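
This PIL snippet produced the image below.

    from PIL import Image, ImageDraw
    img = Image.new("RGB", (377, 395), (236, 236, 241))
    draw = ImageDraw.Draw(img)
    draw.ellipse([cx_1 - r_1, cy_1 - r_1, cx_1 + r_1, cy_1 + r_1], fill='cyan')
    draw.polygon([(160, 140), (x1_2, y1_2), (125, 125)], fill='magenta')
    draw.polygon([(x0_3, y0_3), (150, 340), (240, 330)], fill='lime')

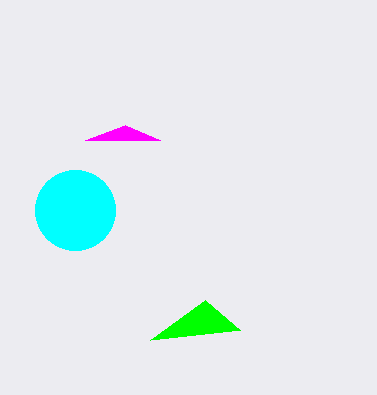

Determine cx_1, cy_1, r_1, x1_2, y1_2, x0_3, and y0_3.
cx_1 = 75
cy_1 = 210
r_1 = 40
x1_2 = 85
y1_2 = 140
x0_3 = 205
y0_3 = 300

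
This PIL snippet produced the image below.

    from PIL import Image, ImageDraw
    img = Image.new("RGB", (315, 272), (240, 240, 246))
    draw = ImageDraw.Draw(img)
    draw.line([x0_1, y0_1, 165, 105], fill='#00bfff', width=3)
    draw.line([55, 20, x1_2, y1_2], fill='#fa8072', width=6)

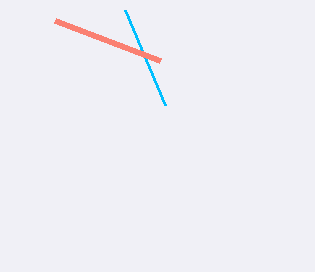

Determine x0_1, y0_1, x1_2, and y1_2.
x0_1 = 125
y0_1 = 10
x1_2 = 160
y1_2 = 60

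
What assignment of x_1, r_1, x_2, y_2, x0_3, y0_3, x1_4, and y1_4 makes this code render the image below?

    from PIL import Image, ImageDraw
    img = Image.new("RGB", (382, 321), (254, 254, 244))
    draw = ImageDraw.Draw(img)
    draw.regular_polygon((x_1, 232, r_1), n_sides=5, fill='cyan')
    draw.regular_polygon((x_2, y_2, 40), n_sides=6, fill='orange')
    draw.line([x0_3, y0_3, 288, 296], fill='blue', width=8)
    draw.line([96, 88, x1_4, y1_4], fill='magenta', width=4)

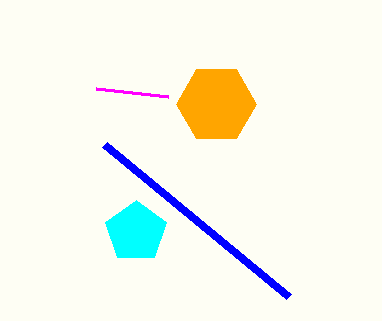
x_1 = 136, r_1 = 32, x_2 = 216, y_2 = 104, x0_3 = 104, y0_3 = 144, x1_4 = 168, y1_4 = 96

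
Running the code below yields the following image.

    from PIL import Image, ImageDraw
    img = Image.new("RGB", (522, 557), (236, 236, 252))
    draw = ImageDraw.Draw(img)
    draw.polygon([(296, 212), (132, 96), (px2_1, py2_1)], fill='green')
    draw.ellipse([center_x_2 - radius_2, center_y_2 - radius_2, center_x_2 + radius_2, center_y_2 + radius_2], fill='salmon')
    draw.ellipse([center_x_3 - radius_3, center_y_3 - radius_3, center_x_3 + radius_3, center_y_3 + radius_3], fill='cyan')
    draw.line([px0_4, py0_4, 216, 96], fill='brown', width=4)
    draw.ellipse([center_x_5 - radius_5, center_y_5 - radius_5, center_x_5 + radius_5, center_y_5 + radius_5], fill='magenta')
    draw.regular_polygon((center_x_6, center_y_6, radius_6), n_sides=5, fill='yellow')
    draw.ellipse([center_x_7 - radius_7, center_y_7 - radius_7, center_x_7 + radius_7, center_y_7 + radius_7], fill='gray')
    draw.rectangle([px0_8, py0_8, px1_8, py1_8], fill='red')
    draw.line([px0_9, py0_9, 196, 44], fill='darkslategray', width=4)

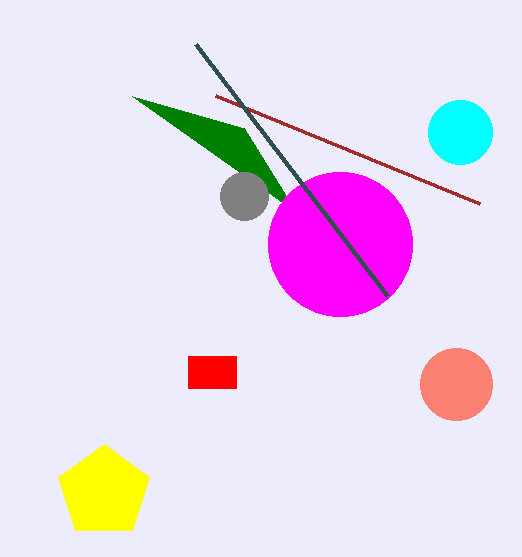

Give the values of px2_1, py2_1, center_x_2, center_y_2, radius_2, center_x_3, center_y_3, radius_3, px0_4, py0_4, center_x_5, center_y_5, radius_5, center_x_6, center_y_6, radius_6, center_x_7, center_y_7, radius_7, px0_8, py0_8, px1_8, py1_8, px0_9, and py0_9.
px2_1 = 244, py2_1 = 128, center_x_2 = 456, center_y_2 = 384, radius_2 = 36, center_x_3 = 460, center_y_3 = 132, radius_3 = 32, px0_4 = 480, py0_4 = 204, center_x_5 = 340, center_y_5 = 244, radius_5 = 72, center_x_6 = 104, center_y_6 = 492, radius_6 = 48, center_x_7 = 244, center_y_7 = 196, radius_7 = 24, px0_8 = 188, py0_8 = 356, px1_8 = 236, py1_8 = 388, px0_9 = 388, py0_9 = 296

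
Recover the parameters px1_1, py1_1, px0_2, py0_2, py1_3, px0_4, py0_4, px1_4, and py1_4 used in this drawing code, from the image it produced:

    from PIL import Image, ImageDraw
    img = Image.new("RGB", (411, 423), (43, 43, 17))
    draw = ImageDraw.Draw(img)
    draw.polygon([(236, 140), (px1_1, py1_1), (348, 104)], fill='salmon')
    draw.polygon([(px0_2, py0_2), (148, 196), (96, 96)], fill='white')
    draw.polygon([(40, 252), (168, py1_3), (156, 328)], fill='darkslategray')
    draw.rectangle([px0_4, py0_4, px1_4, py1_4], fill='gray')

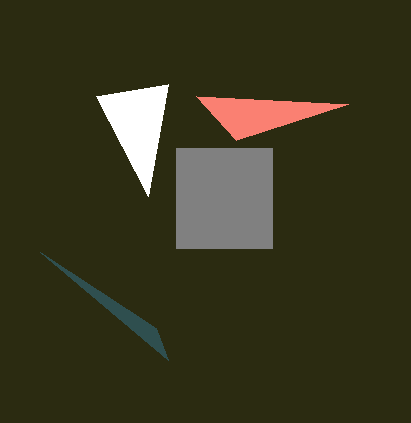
px1_1 = 196
py1_1 = 96
px0_2 = 168
py0_2 = 84
py1_3 = 360
px0_4 = 176
py0_4 = 148
px1_4 = 272
py1_4 = 248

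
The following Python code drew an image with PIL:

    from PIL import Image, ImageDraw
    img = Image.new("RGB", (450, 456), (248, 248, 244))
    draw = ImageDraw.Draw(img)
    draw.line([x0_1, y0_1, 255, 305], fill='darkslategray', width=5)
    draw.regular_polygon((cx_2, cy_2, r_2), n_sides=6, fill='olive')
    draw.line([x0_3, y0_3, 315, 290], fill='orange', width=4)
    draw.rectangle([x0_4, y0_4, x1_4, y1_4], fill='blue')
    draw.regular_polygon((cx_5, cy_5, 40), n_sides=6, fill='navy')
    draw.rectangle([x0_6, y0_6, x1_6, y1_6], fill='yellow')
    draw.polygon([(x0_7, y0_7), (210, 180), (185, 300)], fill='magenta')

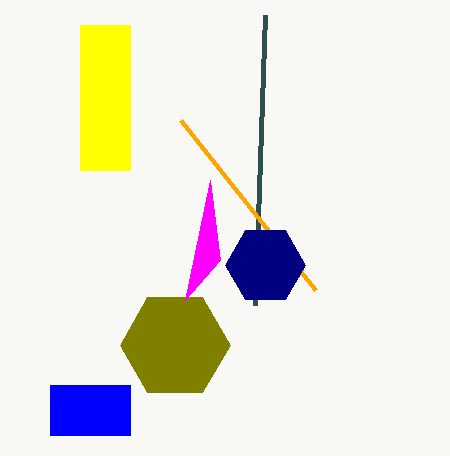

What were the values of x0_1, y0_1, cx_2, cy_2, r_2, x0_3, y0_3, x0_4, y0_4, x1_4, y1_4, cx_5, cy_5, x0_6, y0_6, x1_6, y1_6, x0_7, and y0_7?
x0_1 = 265
y0_1 = 15
cx_2 = 175
cy_2 = 345
r_2 = 55
x0_3 = 180
y0_3 = 120
x0_4 = 50
y0_4 = 385
x1_4 = 130
y1_4 = 435
cx_5 = 265
cy_5 = 265
x0_6 = 80
y0_6 = 25
x1_6 = 130
y1_6 = 170
x0_7 = 220
y0_7 = 260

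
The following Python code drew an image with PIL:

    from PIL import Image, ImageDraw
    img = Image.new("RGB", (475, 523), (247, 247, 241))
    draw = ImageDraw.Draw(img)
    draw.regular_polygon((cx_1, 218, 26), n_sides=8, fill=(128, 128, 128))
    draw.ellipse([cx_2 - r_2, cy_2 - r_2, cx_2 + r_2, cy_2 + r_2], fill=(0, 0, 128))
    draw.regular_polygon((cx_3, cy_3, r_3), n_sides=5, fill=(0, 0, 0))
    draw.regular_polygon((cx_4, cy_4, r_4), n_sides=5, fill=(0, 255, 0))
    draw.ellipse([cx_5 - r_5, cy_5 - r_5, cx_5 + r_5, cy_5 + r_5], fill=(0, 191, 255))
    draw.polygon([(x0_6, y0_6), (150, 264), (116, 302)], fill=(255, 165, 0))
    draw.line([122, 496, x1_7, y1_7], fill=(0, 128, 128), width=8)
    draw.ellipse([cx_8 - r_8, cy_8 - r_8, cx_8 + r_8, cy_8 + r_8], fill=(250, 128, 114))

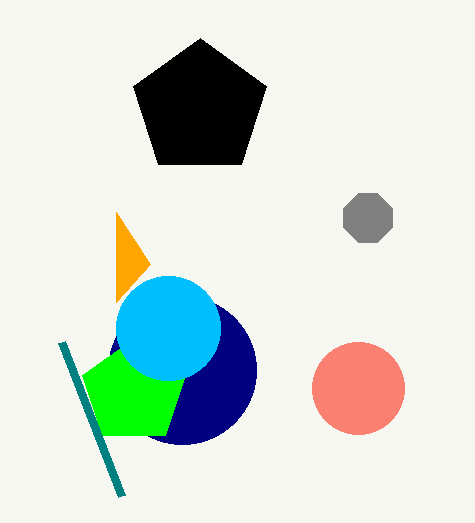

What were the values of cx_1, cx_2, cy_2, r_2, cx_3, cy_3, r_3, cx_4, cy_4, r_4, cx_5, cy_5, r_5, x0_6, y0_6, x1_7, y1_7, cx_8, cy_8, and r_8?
cx_1 = 368
cx_2 = 182
cy_2 = 370
r_2 = 74
cx_3 = 200
cy_3 = 108
r_3 = 70
cx_4 = 134
cy_4 = 392
r_4 = 54
cx_5 = 168
cy_5 = 328
r_5 = 52
x0_6 = 116
y0_6 = 212
x1_7 = 62
y1_7 = 342
cx_8 = 358
cy_8 = 388
r_8 = 46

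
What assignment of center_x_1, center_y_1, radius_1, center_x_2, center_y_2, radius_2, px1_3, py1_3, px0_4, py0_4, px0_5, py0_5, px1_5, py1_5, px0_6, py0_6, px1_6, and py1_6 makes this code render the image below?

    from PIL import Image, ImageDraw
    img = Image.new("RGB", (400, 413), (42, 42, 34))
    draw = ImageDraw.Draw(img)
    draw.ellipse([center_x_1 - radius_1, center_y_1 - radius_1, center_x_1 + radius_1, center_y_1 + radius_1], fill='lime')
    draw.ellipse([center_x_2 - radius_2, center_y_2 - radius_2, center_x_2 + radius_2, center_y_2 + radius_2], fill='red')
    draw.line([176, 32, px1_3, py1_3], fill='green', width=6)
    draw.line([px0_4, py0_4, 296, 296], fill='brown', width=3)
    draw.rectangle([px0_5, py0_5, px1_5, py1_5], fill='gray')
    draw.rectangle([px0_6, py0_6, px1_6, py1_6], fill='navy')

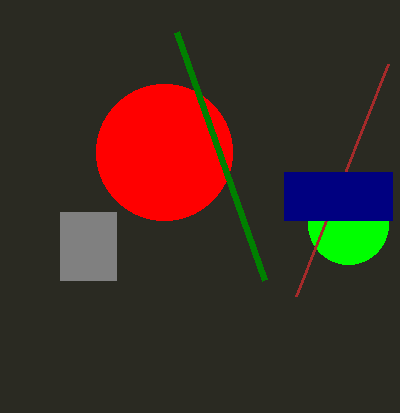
center_x_1 = 348
center_y_1 = 224
radius_1 = 40
center_x_2 = 164
center_y_2 = 152
radius_2 = 68
px1_3 = 264
py1_3 = 280
px0_4 = 388
py0_4 = 64
px0_5 = 60
py0_5 = 212
px1_5 = 116
py1_5 = 280
px0_6 = 284
py0_6 = 172
px1_6 = 392
py1_6 = 220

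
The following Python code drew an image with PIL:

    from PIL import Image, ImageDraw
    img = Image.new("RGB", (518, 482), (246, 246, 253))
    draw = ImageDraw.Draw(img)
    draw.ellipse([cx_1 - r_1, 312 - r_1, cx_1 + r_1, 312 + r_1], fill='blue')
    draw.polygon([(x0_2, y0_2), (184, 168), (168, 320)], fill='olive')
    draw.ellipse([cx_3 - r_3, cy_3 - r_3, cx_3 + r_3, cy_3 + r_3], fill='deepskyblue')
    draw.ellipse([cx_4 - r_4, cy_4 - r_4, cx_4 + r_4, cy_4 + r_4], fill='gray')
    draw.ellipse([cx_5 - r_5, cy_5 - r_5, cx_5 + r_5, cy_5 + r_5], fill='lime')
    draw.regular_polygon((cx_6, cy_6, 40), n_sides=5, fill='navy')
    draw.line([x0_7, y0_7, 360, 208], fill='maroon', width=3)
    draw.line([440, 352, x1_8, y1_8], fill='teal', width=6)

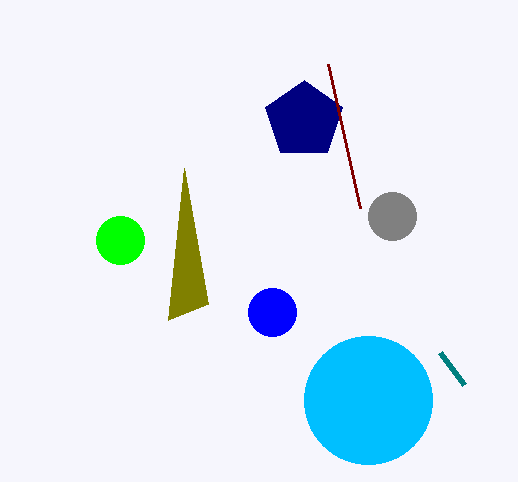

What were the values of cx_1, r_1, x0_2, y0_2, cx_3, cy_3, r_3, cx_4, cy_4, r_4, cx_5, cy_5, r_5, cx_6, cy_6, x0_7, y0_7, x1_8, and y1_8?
cx_1 = 272, r_1 = 24, x0_2 = 208, y0_2 = 304, cx_3 = 368, cy_3 = 400, r_3 = 64, cx_4 = 392, cy_4 = 216, r_4 = 24, cx_5 = 120, cy_5 = 240, r_5 = 24, cx_6 = 304, cy_6 = 120, x0_7 = 328, y0_7 = 64, x1_8 = 464, y1_8 = 384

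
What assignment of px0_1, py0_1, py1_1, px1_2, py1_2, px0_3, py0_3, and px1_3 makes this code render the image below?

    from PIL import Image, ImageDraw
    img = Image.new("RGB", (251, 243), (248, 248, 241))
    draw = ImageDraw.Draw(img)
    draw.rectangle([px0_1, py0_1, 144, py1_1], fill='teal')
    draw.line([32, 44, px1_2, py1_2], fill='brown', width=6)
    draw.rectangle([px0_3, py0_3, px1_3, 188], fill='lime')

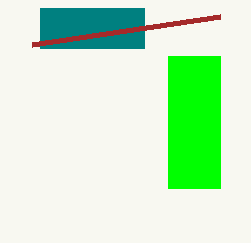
px0_1 = 40; py0_1 = 8; py1_1 = 48; px1_2 = 220; py1_2 = 16; px0_3 = 168; py0_3 = 56; px1_3 = 220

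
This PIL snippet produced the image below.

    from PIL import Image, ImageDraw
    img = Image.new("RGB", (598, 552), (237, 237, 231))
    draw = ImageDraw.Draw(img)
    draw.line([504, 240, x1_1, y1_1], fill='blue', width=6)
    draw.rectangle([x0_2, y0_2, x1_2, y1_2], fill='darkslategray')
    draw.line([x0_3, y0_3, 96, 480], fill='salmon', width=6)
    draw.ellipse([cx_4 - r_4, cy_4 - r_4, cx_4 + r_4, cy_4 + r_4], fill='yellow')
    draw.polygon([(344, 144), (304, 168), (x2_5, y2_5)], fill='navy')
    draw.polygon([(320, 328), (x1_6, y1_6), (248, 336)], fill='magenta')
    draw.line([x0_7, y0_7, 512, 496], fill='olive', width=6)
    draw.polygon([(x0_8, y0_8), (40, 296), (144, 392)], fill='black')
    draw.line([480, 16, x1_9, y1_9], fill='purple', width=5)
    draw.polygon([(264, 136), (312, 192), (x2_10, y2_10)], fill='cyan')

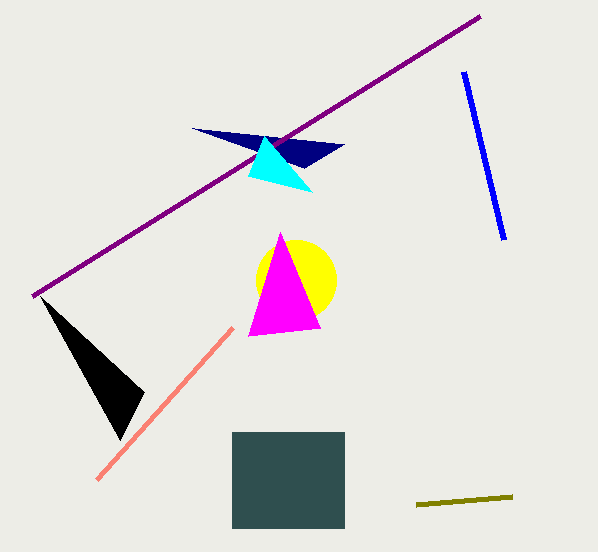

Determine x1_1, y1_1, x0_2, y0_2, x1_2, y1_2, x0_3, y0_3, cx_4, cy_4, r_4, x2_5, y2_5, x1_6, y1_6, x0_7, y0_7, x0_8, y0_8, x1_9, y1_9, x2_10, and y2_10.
x1_1 = 464, y1_1 = 72, x0_2 = 232, y0_2 = 432, x1_2 = 344, y1_2 = 528, x0_3 = 232, y0_3 = 328, cx_4 = 296, cy_4 = 280, r_4 = 40, x2_5 = 192, y2_5 = 128, x1_6 = 280, y1_6 = 232, x0_7 = 416, y0_7 = 504, x0_8 = 120, y0_8 = 440, x1_9 = 32, y1_9 = 296, x2_10 = 248, y2_10 = 176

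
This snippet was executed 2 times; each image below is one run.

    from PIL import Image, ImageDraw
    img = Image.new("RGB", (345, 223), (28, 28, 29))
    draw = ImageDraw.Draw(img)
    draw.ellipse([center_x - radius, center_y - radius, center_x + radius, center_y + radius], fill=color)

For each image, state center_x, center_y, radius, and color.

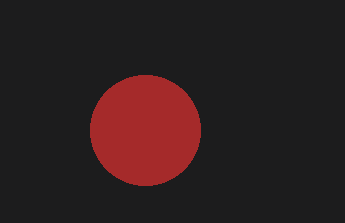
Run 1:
center_x = 145
center_y = 130
radius = 55
color = 'brown'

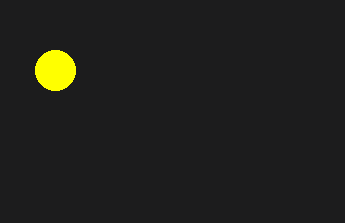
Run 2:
center_x = 55
center_y = 70
radius = 20
color = 'yellow'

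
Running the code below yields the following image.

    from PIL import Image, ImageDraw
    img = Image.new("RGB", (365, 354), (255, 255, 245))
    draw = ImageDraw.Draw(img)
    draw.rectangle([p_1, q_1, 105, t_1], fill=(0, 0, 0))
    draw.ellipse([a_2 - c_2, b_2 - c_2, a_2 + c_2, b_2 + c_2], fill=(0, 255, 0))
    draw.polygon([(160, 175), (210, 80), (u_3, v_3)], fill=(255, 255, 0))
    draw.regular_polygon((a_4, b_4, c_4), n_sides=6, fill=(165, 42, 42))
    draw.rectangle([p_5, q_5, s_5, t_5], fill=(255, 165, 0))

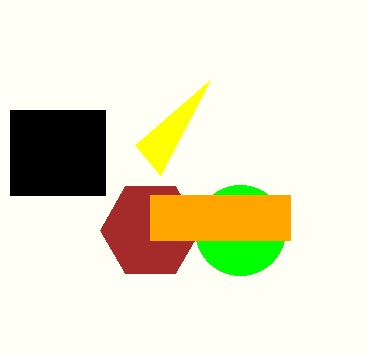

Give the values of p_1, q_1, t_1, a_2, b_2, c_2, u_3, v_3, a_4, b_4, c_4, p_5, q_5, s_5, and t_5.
p_1 = 10, q_1 = 110, t_1 = 195, a_2 = 240, b_2 = 230, c_2 = 45, u_3 = 135, v_3 = 145, a_4 = 150, b_4 = 230, c_4 = 50, p_5 = 150, q_5 = 195, s_5 = 290, t_5 = 240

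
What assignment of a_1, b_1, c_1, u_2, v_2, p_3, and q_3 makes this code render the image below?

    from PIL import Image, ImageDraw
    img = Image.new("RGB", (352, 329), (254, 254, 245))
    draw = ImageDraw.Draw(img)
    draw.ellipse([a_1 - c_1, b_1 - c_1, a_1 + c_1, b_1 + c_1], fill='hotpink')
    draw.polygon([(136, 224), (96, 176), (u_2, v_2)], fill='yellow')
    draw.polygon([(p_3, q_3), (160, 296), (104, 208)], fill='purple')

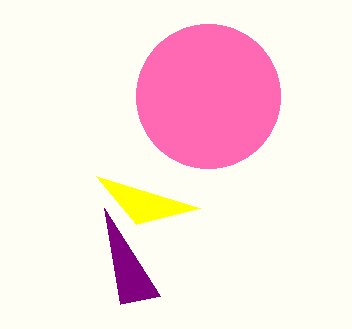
a_1 = 208; b_1 = 96; c_1 = 72; u_2 = 200; v_2 = 208; p_3 = 120; q_3 = 304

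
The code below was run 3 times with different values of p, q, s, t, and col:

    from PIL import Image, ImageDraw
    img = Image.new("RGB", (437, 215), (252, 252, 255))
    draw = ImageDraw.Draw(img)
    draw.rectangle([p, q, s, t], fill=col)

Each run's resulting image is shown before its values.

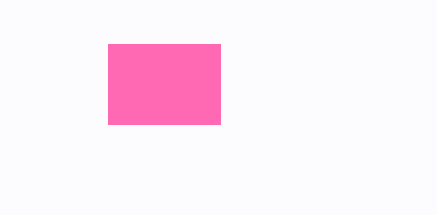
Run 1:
p = 108
q = 44
s = 220
t = 124
col = 'hotpink'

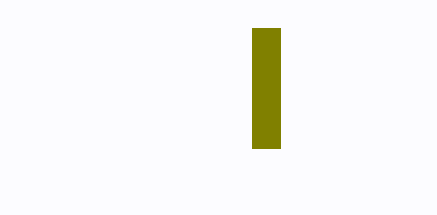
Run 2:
p = 252, q = 28, s = 280, t = 148, col = 'olive'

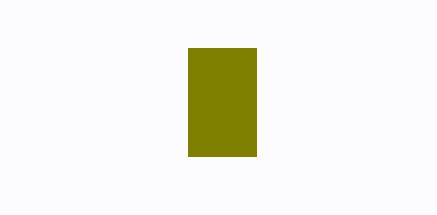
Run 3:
p = 188; q = 48; s = 256; t = 156; col = 'olive'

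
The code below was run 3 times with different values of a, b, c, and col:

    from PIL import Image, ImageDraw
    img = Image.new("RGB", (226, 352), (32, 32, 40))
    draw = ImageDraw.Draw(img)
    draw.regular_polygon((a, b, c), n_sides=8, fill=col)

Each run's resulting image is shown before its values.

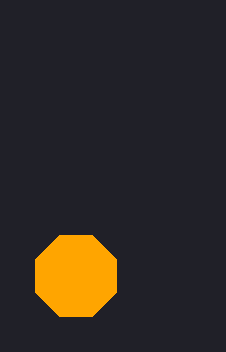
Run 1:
a = 76
b = 276
c = 44
col = 'orange'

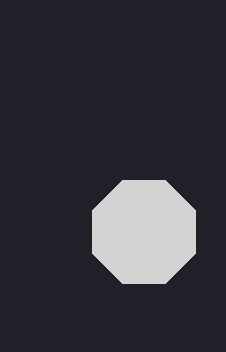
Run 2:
a = 144
b = 232
c = 56
col = 'lightgray'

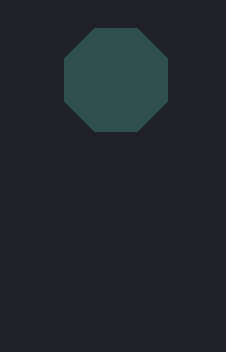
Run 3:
a = 116
b = 80
c = 56
col = 'darkslategray'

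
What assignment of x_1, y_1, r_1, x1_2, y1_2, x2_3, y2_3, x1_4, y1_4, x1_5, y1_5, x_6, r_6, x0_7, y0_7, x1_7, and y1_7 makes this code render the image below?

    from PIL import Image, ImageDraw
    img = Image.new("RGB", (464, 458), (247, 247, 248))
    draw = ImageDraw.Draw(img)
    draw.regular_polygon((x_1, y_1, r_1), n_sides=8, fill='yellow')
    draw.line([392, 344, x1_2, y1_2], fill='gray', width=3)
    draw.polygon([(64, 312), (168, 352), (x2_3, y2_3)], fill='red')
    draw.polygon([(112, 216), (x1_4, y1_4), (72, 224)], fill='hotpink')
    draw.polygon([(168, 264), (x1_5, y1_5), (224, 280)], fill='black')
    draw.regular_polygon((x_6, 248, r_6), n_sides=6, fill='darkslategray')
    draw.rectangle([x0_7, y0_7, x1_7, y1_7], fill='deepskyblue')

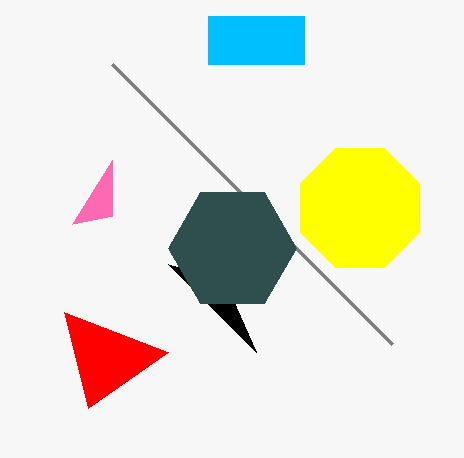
x_1 = 360, y_1 = 208, r_1 = 64, x1_2 = 112, y1_2 = 64, x2_3 = 88, y2_3 = 408, x1_4 = 112, y1_4 = 160, x1_5 = 256, y1_5 = 352, x_6 = 232, r_6 = 64, x0_7 = 208, y0_7 = 16, x1_7 = 304, y1_7 = 64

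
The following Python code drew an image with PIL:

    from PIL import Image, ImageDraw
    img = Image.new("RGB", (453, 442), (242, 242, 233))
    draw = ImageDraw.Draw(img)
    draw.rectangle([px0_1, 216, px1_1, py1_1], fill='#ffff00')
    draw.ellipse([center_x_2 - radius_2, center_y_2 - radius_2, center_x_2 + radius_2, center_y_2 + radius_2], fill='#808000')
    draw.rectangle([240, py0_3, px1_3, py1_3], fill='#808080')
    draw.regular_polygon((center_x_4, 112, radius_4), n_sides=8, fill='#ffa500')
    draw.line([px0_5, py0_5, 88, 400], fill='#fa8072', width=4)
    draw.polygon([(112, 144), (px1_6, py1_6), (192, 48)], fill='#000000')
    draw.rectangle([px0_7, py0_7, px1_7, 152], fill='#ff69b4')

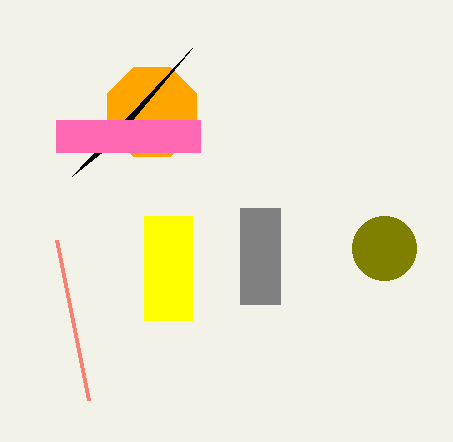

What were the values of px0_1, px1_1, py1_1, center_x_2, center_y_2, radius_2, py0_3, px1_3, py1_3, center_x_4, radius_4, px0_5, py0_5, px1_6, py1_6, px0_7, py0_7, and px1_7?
px0_1 = 144, px1_1 = 192, py1_1 = 320, center_x_2 = 384, center_y_2 = 248, radius_2 = 32, py0_3 = 208, px1_3 = 280, py1_3 = 304, center_x_4 = 152, radius_4 = 48, px0_5 = 56, py0_5 = 240, px1_6 = 72, py1_6 = 176, px0_7 = 56, py0_7 = 120, px1_7 = 200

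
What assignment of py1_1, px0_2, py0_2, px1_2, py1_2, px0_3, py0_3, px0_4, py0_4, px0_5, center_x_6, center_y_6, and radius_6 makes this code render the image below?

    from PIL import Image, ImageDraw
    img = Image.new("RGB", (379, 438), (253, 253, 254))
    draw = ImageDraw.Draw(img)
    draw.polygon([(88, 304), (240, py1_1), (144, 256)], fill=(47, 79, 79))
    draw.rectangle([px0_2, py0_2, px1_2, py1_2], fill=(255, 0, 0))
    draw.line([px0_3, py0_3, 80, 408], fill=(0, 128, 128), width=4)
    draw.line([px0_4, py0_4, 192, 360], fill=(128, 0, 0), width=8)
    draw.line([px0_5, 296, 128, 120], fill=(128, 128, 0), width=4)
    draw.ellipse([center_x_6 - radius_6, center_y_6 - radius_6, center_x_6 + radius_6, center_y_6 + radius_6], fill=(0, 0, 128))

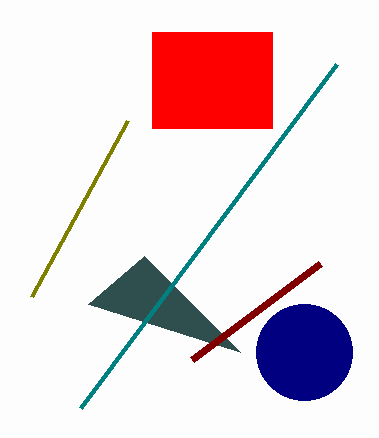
py1_1 = 352
px0_2 = 152
py0_2 = 32
px1_2 = 272
py1_2 = 128
px0_3 = 336
py0_3 = 64
px0_4 = 320
py0_4 = 264
px0_5 = 32
center_x_6 = 304
center_y_6 = 352
radius_6 = 48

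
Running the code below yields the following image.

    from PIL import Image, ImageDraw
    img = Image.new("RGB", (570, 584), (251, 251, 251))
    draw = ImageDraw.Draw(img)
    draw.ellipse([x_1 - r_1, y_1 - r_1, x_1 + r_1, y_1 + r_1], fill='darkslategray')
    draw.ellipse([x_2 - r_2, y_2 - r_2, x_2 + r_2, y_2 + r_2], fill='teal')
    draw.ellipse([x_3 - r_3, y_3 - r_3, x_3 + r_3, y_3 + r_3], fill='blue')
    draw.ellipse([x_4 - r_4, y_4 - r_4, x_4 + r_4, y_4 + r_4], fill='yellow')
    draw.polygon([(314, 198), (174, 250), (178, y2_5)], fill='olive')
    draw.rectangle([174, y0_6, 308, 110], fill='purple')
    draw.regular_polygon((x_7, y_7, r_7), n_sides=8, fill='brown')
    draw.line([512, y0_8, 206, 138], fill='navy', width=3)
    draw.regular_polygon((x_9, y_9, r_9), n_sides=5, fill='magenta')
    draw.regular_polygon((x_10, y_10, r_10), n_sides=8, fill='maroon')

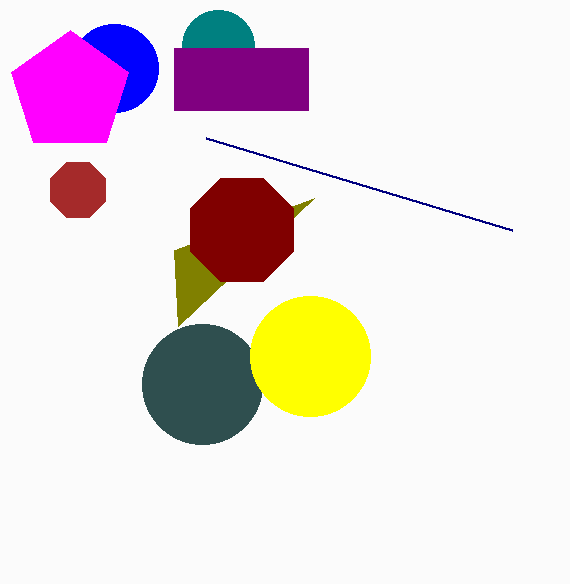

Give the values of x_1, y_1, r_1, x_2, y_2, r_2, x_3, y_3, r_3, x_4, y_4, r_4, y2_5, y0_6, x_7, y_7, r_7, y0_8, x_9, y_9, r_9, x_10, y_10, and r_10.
x_1 = 202
y_1 = 384
r_1 = 60
x_2 = 218
y_2 = 46
r_2 = 36
x_3 = 114
y_3 = 68
r_3 = 44
x_4 = 310
y_4 = 356
r_4 = 60
y2_5 = 326
y0_6 = 48
x_7 = 78
y_7 = 190
r_7 = 30
y0_8 = 230
x_9 = 70
y_9 = 92
r_9 = 62
x_10 = 242
y_10 = 230
r_10 = 56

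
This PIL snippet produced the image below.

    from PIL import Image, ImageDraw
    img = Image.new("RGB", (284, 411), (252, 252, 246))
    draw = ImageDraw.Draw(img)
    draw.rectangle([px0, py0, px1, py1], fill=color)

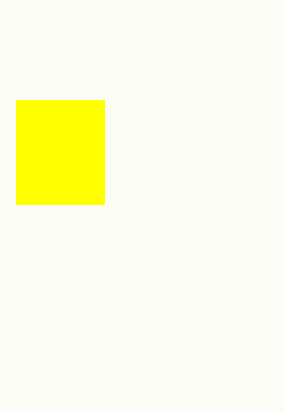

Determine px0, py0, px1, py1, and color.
px0 = 16, py0 = 100, px1 = 104, py1 = 204, color = 'yellow'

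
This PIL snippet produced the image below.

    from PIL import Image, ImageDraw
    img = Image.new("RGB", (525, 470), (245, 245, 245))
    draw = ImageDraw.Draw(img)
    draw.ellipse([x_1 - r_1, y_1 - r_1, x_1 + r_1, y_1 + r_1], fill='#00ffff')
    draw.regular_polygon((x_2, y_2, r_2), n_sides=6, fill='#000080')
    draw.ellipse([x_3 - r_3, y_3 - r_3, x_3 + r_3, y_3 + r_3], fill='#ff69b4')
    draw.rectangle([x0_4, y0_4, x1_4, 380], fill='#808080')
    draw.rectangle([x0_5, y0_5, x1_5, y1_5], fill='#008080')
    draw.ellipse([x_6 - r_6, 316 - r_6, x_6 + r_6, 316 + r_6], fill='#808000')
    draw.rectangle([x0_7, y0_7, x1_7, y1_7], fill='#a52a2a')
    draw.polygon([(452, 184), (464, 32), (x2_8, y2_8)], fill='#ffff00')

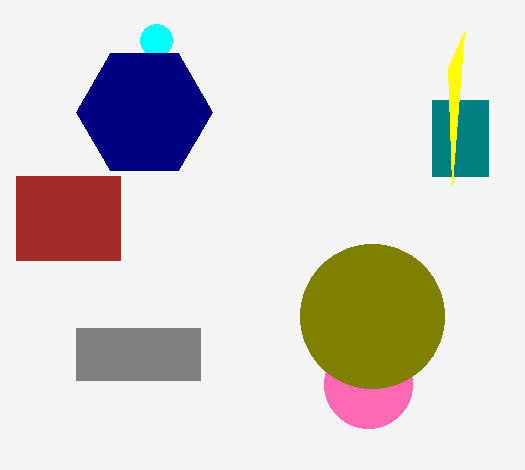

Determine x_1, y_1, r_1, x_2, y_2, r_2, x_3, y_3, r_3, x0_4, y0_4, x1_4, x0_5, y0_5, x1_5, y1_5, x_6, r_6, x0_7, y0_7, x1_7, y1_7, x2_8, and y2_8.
x_1 = 156; y_1 = 40; r_1 = 16; x_2 = 144; y_2 = 112; r_2 = 68; x_3 = 368; y_3 = 384; r_3 = 44; x0_4 = 76; y0_4 = 328; x1_4 = 200; x0_5 = 432; y0_5 = 100; x1_5 = 488; y1_5 = 176; x_6 = 372; r_6 = 72; x0_7 = 16; y0_7 = 176; x1_7 = 120; y1_7 = 260; x2_8 = 448; y2_8 = 68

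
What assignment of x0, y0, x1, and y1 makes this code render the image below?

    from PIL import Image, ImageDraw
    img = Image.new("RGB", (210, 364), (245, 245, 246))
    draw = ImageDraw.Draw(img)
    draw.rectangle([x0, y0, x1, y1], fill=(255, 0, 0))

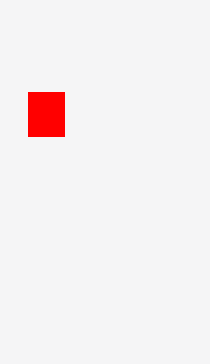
x0 = 28; y0 = 92; x1 = 64; y1 = 136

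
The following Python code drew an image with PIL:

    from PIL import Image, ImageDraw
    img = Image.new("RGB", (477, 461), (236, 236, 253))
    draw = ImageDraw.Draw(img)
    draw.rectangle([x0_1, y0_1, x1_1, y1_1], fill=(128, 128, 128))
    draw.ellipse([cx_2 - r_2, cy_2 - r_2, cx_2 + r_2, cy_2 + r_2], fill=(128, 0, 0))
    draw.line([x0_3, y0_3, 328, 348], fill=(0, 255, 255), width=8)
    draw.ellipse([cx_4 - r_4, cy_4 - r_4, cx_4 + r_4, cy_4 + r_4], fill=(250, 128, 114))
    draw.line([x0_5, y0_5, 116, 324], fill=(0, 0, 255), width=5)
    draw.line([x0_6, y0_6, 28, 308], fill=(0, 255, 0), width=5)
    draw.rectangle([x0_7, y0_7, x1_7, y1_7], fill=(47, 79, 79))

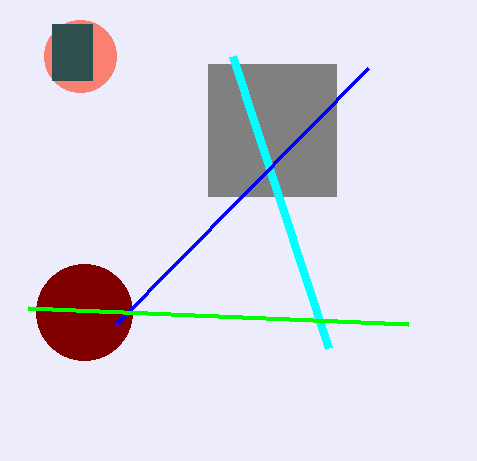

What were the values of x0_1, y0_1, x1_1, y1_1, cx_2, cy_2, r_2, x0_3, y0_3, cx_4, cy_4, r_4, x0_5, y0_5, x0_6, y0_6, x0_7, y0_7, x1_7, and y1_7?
x0_1 = 208; y0_1 = 64; x1_1 = 336; y1_1 = 196; cx_2 = 84; cy_2 = 312; r_2 = 48; x0_3 = 232; y0_3 = 56; cx_4 = 80; cy_4 = 56; r_4 = 36; x0_5 = 368; y0_5 = 68; x0_6 = 408; y0_6 = 324; x0_7 = 52; y0_7 = 24; x1_7 = 92; y1_7 = 80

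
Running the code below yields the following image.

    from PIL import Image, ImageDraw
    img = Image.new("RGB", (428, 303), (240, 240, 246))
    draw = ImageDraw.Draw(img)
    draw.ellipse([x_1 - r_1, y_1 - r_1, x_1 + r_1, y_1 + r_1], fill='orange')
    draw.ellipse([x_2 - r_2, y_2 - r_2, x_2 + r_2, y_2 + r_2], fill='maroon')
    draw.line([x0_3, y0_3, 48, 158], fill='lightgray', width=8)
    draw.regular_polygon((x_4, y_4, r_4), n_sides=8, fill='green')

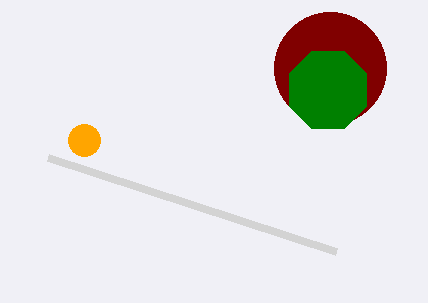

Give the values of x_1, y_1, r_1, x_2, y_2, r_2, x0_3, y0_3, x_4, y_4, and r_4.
x_1 = 84, y_1 = 140, r_1 = 16, x_2 = 330, y_2 = 68, r_2 = 56, x0_3 = 336, y0_3 = 252, x_4 = 328, y_4 = 90, r_4 = 42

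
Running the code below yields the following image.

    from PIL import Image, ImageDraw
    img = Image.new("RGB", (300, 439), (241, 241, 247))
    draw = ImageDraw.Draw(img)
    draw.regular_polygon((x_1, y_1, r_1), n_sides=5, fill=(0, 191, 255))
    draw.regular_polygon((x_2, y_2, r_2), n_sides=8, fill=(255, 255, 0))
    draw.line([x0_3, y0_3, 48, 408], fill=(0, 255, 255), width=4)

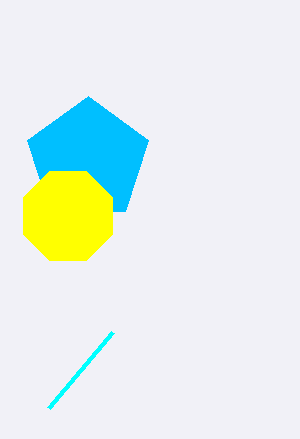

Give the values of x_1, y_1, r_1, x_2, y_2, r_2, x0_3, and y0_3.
x_1 = 88; y_1 = 160; r_1 = 64; x_2 = 68; y_2 = 216; r_2 = 48; x0_3 = 112; y0_3 = 332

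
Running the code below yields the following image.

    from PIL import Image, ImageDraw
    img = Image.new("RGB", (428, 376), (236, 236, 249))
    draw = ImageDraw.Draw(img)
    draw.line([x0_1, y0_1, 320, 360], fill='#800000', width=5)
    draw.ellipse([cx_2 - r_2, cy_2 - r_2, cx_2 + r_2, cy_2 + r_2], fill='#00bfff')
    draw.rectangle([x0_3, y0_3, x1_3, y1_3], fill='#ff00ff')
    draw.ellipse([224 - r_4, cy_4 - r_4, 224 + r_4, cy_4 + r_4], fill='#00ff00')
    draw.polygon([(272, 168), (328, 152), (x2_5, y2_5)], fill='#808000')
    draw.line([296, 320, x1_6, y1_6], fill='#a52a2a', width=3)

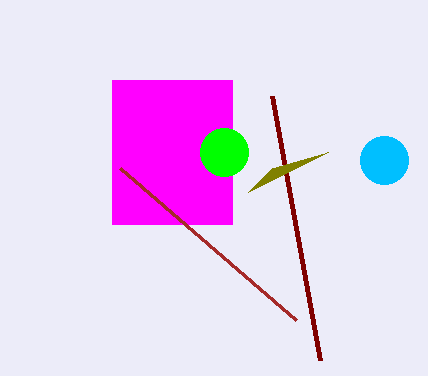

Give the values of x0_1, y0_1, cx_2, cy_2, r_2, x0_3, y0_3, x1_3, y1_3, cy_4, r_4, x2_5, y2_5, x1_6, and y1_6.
x0_1 = 272, y0_1 = 96, cx_2 = 384, cy_2 = 160, r_2 = 24, x0_3 = 112, y0_3 = 80, x1_3 = 232, y1_3 = 224, cy_4 = 152, r_4 = 24, x2_5 = 248, y2_5 = 192, x1_6 = 120, y1_6 = 168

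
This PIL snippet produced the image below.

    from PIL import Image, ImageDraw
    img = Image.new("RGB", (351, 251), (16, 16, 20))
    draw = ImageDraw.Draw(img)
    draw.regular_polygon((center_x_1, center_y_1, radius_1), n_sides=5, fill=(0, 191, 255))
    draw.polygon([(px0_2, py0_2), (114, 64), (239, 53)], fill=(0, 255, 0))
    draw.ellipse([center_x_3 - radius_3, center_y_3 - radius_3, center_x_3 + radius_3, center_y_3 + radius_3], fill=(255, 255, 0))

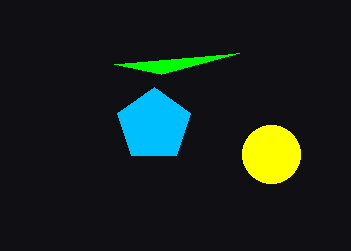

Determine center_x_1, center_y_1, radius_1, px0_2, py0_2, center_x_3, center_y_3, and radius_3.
center_x_1 = 154; center_y_1 = 125; radius_1 = 38; px0_2 = 161; py0_2 = 74; center_x_3 = 271; center_y_3 = 154; radius_3 = 29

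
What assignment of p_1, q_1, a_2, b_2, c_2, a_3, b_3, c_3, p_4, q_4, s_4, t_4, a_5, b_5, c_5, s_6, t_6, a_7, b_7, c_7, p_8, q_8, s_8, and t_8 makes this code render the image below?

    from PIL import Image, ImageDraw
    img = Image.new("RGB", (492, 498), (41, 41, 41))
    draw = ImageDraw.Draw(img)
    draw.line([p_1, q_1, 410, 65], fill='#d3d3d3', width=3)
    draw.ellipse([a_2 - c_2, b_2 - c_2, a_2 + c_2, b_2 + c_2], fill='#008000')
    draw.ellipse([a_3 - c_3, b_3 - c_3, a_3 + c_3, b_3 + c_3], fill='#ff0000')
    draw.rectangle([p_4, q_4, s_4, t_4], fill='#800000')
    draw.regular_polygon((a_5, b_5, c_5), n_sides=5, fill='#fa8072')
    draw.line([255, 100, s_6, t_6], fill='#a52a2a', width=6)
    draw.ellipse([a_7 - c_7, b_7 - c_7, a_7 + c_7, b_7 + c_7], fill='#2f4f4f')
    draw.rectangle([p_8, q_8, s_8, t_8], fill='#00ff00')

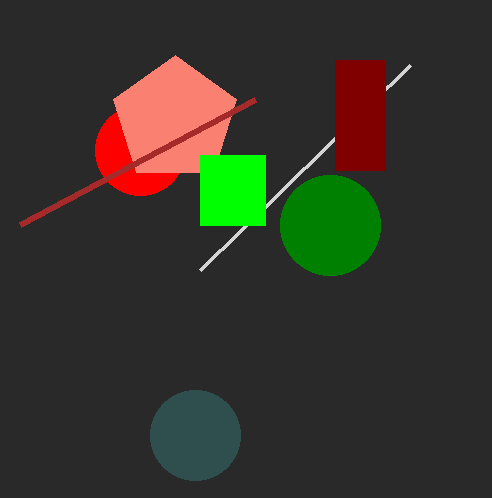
p_1 = 200
q_1 = 270
a_2 = 330
b_2 = 225
c_2 = 50
a_3 = 140
b_3 = 150
c_3 = 45
p_4 = 335
q_4 = 60
s_4 = 385
t_4 = 170
a_5 = 175
b_5 = 120
c_5 = 65
s_6 = 20
t_6 = 225
a_7 = 195
b_7 = 435
c_7 = 45
p_8 = 200
q_8 = 155
s_8 = 265
t_8 = 225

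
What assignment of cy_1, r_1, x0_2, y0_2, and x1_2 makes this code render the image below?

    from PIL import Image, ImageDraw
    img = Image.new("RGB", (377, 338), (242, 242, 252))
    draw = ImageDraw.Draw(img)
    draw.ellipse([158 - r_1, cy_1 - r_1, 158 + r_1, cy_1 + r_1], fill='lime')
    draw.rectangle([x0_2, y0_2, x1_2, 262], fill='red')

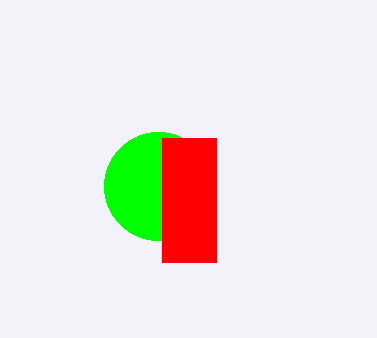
cy_1 = 186
r_1 = 54
x0_2 = 162
y0_2 = 138
x1_2 = 216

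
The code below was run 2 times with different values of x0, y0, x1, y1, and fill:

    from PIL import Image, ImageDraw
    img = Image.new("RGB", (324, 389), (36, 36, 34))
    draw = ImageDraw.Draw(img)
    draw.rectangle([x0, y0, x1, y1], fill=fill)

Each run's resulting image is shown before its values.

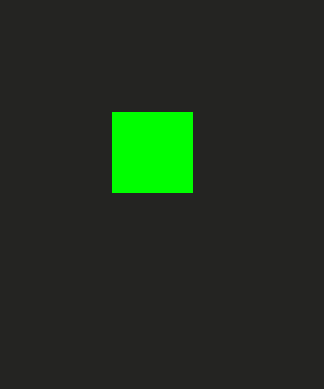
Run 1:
x0 = 112; y0 = 112; x1 = 192; y1 = 192; fill = 'lime'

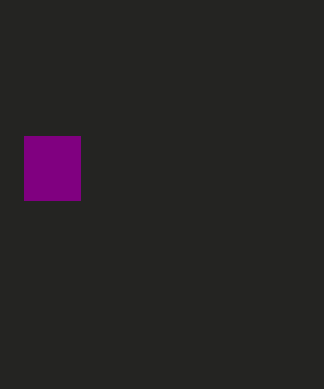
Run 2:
x0 = 24
y0 = 136
x1 = 80
y1 = 200
fill = 'purple'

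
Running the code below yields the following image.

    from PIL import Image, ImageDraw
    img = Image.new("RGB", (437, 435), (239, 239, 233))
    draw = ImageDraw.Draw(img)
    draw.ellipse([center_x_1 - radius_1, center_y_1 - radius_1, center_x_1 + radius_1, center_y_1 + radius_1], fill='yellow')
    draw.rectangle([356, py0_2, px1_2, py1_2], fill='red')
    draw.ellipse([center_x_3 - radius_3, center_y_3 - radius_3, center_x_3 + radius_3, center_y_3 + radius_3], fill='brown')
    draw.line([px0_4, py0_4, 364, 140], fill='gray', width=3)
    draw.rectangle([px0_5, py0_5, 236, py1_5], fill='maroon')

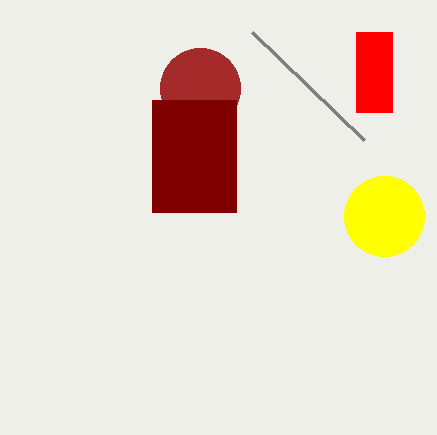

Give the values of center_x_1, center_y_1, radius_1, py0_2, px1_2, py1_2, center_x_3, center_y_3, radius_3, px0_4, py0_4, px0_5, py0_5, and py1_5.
center_x_1 = 384
center_y_1 = 216
radius_1 = 40
py0_2 = 32
px1_2 = 392
py1_2 = 112
center_x_3 = 200
center_y_3 = 88
radius_3 = 40
px0_4 = 252
py0_4 = 32
px0_5 = 152
py0_5 = 100
py1_5 = 212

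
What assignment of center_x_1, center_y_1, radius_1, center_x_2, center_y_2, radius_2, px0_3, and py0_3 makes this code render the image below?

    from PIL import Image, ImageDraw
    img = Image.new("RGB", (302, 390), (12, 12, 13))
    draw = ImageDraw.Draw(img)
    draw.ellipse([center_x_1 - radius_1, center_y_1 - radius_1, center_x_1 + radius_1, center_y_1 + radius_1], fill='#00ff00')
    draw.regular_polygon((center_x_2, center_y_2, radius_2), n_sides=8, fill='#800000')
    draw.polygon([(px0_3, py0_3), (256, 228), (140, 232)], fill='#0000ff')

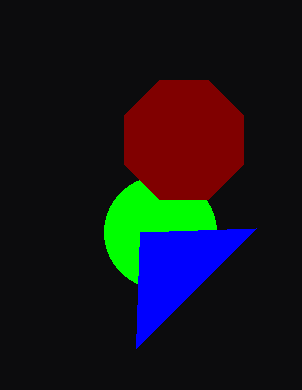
center_x_1 = 160; center_y_1 = 232; radius_1 = 56; center_x_2 = 184; center_y_2 = 140; radius_2 = 64; px0_3 = 136; py0_3 = 348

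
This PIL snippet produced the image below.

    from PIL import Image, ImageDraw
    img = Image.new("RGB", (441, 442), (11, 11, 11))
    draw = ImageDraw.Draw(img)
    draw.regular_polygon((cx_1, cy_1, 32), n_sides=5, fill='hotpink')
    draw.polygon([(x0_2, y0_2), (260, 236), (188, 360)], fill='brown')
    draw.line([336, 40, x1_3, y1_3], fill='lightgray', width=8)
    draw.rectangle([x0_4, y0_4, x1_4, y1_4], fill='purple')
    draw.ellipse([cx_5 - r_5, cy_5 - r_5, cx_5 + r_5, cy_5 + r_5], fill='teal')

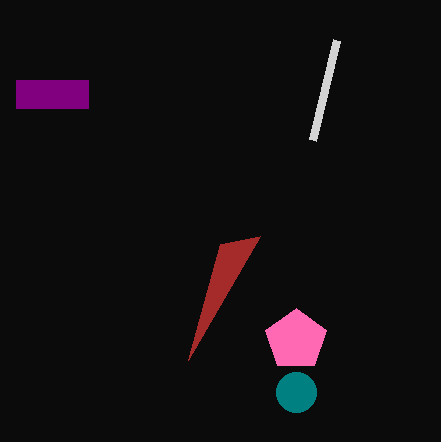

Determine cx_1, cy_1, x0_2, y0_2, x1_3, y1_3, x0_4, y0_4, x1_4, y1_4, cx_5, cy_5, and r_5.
cx_1 = 296; cy_1 = 340; x0_2 = 220; y0_2 = 244; x1_3 = 312; y1_3 = 140; x0_4 = 16; y0_4 = 80; x1_4 = 88; y1_4 = 108; cx_5 = 296; cy_5 = 392; r_5 = 20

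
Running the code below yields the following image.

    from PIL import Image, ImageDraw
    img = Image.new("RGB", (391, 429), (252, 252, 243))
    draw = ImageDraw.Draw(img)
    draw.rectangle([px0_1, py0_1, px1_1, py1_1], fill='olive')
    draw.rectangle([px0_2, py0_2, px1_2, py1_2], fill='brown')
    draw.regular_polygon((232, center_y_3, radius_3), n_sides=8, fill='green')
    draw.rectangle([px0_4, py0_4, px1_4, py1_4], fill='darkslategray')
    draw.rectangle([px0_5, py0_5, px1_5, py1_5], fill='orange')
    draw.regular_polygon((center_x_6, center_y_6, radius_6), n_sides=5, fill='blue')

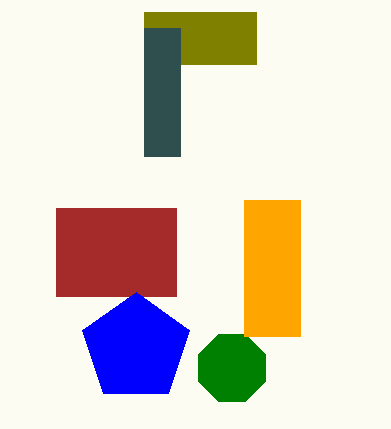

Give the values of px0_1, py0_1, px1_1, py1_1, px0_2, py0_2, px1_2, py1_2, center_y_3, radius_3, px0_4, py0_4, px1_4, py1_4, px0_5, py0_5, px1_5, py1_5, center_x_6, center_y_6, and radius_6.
px0_1 = 144
py0_1 = 12
px1_1 = 256
py1_1 = 64
px0_2 = 56
py0_2 = 208
px1_2 = 176
py1_2 = 296
center_y_3 = 368
radius_3 = 36
px0_4 = 144
py0_4 = 28
px1_4 = 180
py1_4 = 156
px0_5 = 244
py0_5 = 200
px1_5 = 300
py1_5 = 336
center_x_6 = 136
center_y_6 = 348
radius_6 = 56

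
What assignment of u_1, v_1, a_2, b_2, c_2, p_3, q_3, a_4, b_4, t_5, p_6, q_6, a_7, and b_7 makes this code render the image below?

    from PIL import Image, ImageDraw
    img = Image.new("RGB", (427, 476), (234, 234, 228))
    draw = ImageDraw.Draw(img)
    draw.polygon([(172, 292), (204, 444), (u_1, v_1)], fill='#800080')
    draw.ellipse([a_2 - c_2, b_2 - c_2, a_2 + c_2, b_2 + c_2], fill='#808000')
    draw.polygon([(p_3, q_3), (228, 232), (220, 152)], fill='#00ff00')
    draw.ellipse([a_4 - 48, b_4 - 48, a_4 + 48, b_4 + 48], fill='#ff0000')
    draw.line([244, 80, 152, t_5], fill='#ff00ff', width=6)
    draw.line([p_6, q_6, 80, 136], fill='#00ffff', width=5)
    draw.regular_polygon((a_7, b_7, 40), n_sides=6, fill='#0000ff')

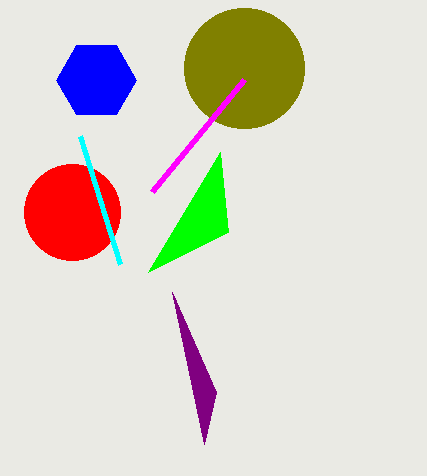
u_1 = 216; v_1 = 392; a_2 = 244; b_2 = 68; c_2 = 60; p_3 = 148; q_3 = 272; a_4 = 72; b_4 = 212; t_5 = 192; p_6 = 120; q_6 = 264; a_7 = 96; b_7 = 80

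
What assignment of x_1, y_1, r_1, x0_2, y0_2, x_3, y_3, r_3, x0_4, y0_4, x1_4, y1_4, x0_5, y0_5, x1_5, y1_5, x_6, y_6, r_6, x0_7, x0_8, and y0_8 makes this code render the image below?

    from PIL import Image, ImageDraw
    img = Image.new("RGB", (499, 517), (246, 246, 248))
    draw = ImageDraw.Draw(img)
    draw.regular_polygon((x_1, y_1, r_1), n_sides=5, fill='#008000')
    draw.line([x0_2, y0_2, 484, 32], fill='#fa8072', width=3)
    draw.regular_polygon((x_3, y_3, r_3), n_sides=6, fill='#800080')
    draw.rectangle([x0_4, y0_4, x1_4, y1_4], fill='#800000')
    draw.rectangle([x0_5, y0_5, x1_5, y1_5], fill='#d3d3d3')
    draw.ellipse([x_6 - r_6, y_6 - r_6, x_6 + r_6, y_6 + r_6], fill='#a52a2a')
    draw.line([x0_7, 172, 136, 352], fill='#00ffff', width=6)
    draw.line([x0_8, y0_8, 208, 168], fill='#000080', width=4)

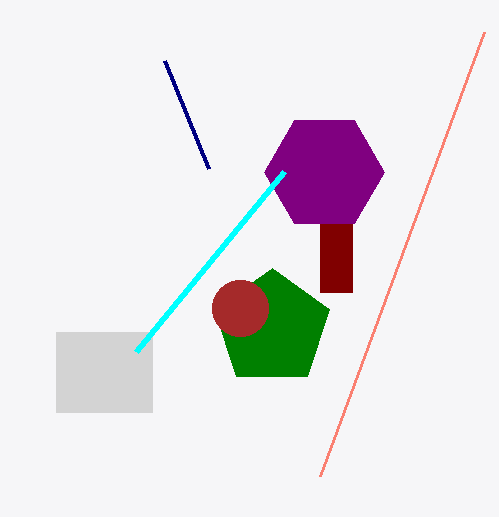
x_1 = 272; y_1 = 328; r_1 = 60; x0_2 = 320; y0_2 = 476; x_3 = 324; y_3 = 172; r_3 = 60; x0_4 = 320; y0_4 = 224; x1_4 = 352; y1_4 = 292; x0_5 = 56; y0_5 = 332; x1_5 = 152; y1_5 = 412; x_6 = 240; y_6 = 308; r_6 = 28; x0_7 = 284; x0_8 = 164; y0_8 = 60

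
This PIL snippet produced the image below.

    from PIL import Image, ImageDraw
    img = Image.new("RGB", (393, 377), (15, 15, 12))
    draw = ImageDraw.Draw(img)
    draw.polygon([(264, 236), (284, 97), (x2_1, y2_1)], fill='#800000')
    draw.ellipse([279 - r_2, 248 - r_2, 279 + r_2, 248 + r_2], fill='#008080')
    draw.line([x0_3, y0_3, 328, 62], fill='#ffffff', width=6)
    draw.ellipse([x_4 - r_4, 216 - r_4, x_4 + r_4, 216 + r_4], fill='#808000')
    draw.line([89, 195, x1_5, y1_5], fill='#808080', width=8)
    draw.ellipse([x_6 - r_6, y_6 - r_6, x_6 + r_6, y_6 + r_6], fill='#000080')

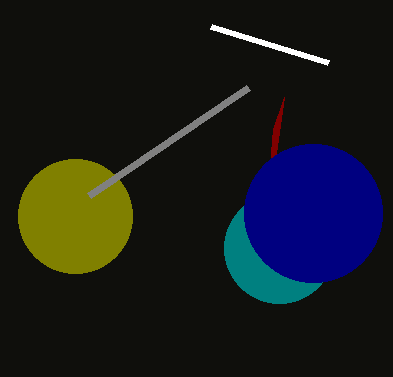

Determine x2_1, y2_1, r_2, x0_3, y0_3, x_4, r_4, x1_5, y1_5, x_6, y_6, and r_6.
x2_1 = 273; y2_1 = 129; r_2 = 55; x0_3 = 211; y0_3 = 26; x_4 = 75; r_4 = 57; x1_5 = 248; y1_5 = 87; x_6 = 313; y_6 = 213; r_6 = 69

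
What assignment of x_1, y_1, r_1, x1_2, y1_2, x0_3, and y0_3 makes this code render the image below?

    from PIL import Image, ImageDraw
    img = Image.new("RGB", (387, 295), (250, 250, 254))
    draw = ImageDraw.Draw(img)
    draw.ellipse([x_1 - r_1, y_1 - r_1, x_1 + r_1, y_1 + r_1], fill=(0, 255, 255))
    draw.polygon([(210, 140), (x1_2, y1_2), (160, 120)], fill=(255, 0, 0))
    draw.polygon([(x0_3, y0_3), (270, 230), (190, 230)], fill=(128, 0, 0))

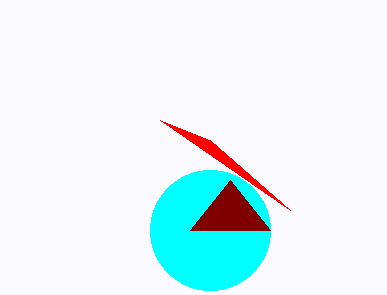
x_1 = 210, y_1 = 230, r_1 = 60, x1_2 = 290, y1_2 = 210, x0_3 = 230, y0_3 = 180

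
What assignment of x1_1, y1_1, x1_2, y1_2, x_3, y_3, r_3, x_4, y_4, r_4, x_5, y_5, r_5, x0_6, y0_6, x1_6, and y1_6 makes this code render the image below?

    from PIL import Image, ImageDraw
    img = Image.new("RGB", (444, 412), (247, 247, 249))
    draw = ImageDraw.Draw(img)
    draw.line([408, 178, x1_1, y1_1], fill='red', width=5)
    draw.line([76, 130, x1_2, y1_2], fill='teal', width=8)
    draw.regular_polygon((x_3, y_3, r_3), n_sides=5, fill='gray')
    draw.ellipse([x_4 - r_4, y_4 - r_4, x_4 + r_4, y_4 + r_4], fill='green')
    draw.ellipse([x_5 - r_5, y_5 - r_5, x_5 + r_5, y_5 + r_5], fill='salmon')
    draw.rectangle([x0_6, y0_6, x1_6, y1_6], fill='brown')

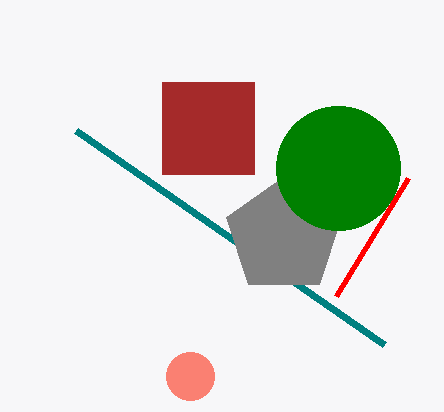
x1_1 = 336, y1_1 = 296, x1_2 = 384, y1_2 = 344, x_3 = 284, y_3 = 236, r_3 = 60, x_4 = 338, y_4 = 168, r_4 = 62, x_5 = 190, y_5 = 376, r_5 = 24, x0_6 = 162, y0_6 = 82, x1_6 = 254, y1_6 = 174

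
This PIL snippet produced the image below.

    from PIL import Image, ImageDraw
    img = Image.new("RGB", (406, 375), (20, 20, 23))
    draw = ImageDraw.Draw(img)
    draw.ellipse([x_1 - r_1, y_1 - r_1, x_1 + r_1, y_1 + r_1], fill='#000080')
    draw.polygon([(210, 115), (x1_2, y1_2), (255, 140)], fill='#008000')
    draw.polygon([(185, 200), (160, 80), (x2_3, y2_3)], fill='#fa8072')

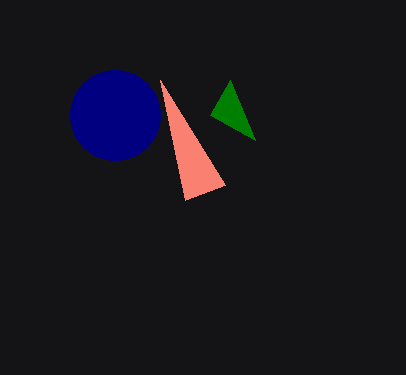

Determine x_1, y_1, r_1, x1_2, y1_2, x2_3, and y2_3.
x_1 = 115
y_1 = 115
r_1 = 45
x1_2 = 230
y1_2 = 80
x2_3 = 225
y2_3 = 185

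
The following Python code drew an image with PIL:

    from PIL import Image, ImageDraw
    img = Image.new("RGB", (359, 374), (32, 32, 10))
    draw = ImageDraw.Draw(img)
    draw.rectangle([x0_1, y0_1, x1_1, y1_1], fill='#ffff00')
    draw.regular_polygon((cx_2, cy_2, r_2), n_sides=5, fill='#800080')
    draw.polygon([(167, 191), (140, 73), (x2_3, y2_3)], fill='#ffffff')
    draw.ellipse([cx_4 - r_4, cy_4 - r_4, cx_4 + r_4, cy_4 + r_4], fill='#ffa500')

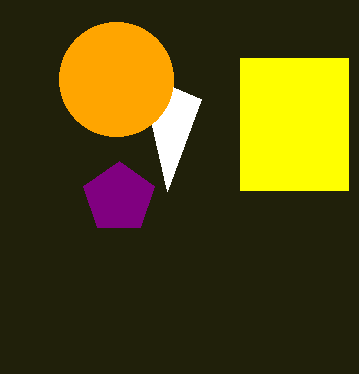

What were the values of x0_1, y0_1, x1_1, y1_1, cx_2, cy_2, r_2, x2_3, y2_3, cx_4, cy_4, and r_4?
x0_1 = 240; y0_1 = 58; x1_1 = 348; y1_1 = 190; cx_2 = 119; cy_2 = 198; r_2 = 37; x2_3 = 201; y2_3 = 99; cx_4 = 116; cy_4 = 79; r_4 = 57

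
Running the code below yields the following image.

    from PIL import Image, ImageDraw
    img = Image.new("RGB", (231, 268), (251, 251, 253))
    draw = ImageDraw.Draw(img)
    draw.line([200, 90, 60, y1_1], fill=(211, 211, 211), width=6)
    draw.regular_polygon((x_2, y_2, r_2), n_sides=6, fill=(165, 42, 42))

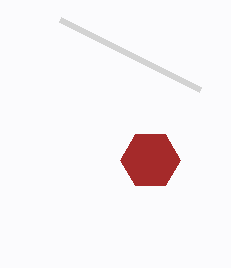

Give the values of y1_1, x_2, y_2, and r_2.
y1_1 = 20
x_2 = 150
y_2 = 160
r_2 = 30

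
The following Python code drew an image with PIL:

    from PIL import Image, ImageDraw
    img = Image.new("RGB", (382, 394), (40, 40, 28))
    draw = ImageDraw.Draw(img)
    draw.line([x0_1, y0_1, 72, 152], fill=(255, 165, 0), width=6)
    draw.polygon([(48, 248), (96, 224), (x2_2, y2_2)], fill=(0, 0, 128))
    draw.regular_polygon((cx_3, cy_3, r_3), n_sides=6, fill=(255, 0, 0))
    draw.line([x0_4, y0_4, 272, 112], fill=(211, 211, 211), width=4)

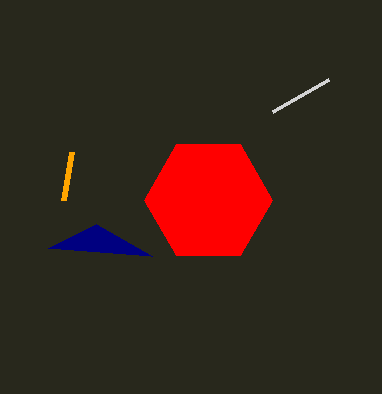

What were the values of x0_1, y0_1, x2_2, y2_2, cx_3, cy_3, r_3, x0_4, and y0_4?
x0_1 = 64; y0_1 = 200; x2_2 = 152; y2_2 = 256; cx_3 = 208; cy_3 = 200; r_3 = 64; x0_4 = 328; y0_4 = 80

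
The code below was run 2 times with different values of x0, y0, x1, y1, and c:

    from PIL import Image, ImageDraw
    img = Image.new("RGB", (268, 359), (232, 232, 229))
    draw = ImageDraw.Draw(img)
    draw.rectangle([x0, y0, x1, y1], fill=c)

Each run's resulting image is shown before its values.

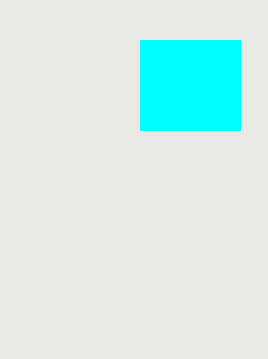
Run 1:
x0 = 140; y0 = 40; x1 = 240; y1 = 130; c = 'cyan'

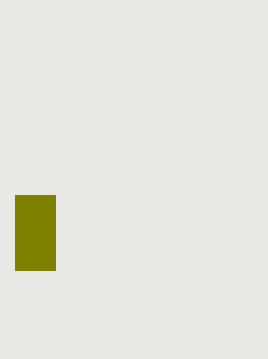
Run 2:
x0 = 15
y0 = 195
x1 = 55
y1 = 270
c = 'olive'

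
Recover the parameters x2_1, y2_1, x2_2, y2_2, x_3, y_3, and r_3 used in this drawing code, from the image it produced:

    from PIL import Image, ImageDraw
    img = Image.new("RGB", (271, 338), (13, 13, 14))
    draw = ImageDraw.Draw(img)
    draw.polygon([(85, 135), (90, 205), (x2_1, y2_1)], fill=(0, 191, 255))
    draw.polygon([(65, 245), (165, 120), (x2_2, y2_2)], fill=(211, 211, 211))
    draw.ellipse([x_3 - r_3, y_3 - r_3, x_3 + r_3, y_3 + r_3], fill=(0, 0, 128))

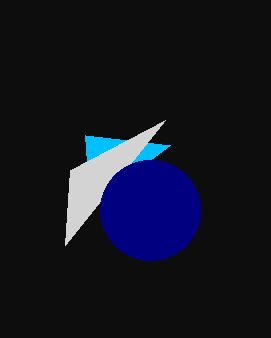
x2_1 = 170; y2_1 = 145; x2_2 = 70; y2_2 = 170; x_3 = 150; y_3 = 210; r_3 = 50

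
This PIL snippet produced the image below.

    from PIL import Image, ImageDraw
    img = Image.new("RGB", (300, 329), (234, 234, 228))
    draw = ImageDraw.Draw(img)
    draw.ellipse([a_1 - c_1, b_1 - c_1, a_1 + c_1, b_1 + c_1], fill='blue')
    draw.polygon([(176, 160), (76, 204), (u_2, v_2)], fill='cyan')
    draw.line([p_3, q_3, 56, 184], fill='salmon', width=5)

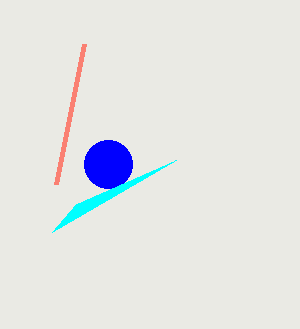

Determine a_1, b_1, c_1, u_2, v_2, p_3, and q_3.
a_1 = 108, b_1 = 164, c_1 = 24, u_2 = 52, v_2 = 232, p_3 = 84, q_3 = 44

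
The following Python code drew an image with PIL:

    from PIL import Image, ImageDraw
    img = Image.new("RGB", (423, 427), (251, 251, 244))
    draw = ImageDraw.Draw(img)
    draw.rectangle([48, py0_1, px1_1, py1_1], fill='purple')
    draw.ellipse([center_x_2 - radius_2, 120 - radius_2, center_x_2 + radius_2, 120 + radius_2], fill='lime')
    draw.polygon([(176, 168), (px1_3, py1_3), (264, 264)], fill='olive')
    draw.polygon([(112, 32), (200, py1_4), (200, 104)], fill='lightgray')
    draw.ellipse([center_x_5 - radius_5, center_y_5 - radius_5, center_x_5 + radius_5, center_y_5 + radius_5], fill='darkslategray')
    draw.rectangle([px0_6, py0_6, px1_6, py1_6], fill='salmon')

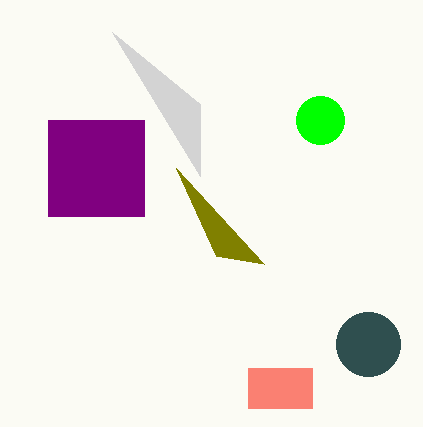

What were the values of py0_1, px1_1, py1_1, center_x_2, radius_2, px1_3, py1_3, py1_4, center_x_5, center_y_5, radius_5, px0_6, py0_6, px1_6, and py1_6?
py0_1 = 120, px1_1 = 144, py1_1 = 216, center_x_2 = 320, radius_2 = 24, px1_3 = 216, py1_3 = 256, py1_4 = 176, center_x_5 = 368, center_y_5 = 344, radius_5 = 32, px0_6 = 248, py0_6 = 368, px1_6 = 312, py1_6 = 408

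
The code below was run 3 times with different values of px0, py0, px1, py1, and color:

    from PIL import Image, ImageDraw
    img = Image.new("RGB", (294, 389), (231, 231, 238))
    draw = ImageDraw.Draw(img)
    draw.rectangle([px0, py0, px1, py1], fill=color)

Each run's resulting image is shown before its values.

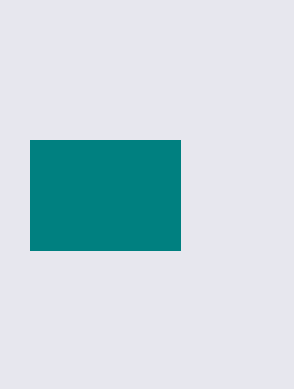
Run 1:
px0 = 30, py0 = 140, px1 = 180, py1 = 250, color = 'teal'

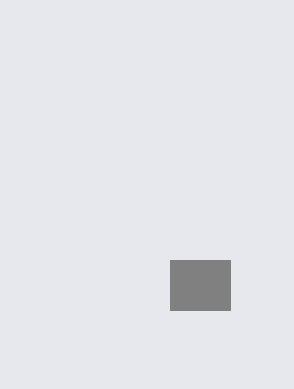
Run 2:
px0 = 170
py0 = 260
px1 = 230
py1 = 310
color = 'gray'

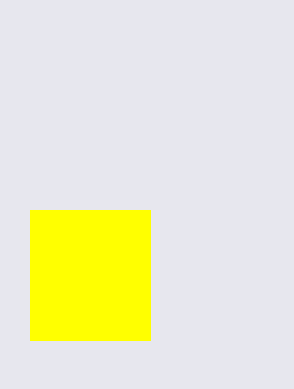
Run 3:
px0 = 30, py0 = 210, px1 = 150, py1 = 340, color = 'yellow'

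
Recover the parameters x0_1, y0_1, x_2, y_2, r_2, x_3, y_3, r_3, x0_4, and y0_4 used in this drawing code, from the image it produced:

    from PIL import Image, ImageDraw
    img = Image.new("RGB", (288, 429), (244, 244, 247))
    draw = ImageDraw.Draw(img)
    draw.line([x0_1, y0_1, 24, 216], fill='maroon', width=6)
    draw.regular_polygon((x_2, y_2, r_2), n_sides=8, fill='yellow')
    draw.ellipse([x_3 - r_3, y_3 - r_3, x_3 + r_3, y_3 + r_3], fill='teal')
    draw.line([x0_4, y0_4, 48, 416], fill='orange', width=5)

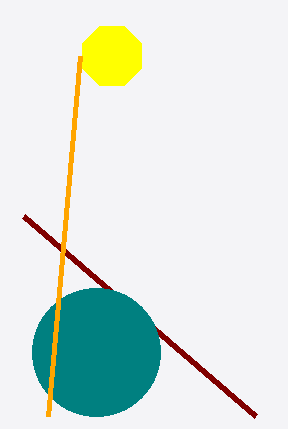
x0_1 = 256, y0_1 = 416, x_2 = 112, y_2 = 56, r_2 = 32, x_3 = 96, y_3 = 352, r_3 = 64, x0_4 = 80, y0_4 = 56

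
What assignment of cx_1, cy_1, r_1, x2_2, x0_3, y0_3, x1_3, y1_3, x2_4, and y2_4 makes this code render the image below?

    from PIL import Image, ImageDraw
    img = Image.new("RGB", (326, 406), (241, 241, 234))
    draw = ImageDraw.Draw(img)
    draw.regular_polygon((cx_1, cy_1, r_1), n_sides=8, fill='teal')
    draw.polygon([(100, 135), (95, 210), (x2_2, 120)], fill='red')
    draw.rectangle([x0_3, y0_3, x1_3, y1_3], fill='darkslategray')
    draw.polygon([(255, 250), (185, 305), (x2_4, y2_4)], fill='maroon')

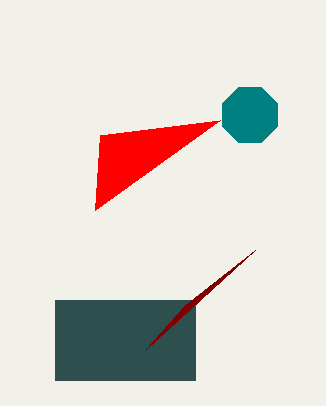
cx_1 = 250
cy_1 = 115
r_1 = 30
x2_2 = 220
x0_3 = 55
y0_3 = 300
x1_3 = 195
y1_3 = 380
x2_4 = 145
y2_4 = 350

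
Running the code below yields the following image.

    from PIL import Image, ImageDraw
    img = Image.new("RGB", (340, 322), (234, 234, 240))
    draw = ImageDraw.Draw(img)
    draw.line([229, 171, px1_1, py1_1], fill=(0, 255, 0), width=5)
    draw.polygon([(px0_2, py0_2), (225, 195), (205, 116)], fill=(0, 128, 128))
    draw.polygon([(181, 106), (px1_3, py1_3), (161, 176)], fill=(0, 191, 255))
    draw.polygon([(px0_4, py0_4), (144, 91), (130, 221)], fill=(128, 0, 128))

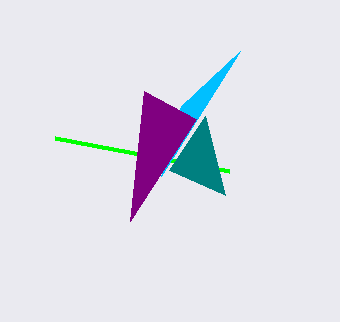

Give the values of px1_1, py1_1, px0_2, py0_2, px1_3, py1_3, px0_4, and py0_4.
px1_1 = 55
py1_1 = 138
px0_2 = 169
py0_2 = 170
px1_3 = 240
py1_3 = 51
px0_4 = 196
py0_4 = 119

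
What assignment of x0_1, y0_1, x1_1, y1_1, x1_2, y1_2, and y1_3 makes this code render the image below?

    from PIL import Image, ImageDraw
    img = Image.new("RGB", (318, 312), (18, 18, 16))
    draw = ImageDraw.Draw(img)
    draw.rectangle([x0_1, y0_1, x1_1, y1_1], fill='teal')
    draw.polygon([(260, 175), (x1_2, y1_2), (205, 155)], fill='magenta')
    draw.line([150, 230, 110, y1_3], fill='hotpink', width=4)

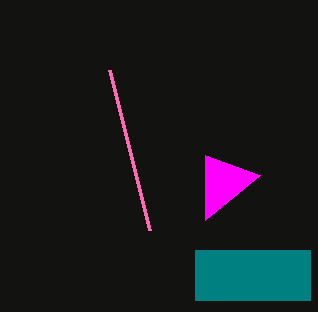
x0_1 = 195
y0_1 = 250
x1_1 = 310
y1_1 = 300
x1_2 = 205
y1_2 = 220
y1_3 = 70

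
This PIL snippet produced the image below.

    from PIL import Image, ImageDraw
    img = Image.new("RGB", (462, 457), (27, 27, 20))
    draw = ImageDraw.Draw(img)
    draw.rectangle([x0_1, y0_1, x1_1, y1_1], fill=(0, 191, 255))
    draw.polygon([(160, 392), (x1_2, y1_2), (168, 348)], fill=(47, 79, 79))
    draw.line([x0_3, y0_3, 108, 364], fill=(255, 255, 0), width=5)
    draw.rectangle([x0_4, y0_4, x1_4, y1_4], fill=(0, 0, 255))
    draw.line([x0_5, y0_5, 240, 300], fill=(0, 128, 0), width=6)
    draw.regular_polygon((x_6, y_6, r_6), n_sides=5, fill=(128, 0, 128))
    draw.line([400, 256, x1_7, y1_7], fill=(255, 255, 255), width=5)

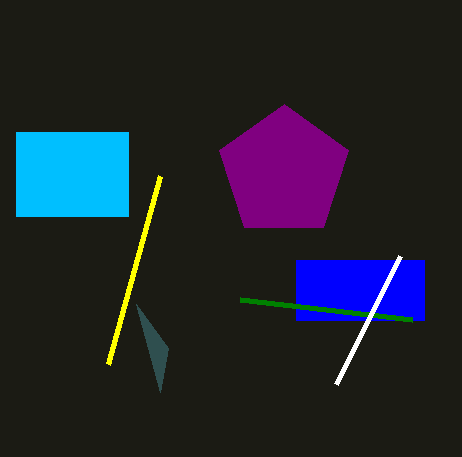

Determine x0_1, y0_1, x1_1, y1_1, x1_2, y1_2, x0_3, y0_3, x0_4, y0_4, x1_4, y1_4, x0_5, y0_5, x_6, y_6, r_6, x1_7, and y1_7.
x0_1 = 16; y0_1 = 132; x1_1 = 128; y1_1 = 216; x1_2 = 136; y1_2 = 304; x0_3 = 160; y0_3 = 176; x0_4 = 296; y0_4 = 260; x1_4 = 424; y1_4 = 320; x0_5 = 412; y0_5 = 320; x_6 = 284; y_6 = 172; r_6 = 68; x1_7 = 336; y1_7 = 384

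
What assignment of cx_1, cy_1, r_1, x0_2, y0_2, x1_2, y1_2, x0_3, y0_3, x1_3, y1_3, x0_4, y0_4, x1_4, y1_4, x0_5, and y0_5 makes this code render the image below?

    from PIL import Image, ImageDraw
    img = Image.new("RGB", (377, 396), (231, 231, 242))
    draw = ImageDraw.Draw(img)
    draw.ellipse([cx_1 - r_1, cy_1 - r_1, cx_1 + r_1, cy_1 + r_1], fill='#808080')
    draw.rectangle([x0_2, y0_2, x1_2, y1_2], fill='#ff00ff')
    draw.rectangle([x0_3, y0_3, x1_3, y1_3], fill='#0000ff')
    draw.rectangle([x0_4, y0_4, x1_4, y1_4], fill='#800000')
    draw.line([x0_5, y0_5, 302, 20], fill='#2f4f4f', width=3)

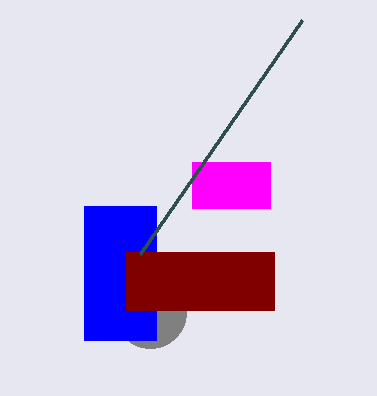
cx_1 = 150; cy_1 = 312; r_1 = 36; x0_2 = 192; y0_2 = 162; x1_2 = 270; y1_2 = 208; x0_3 = 84; y0_3 = 206; x1_3 = 156; y1_3 = 340; x0_4 = 126; y0_4 = 252; x1_4 = 274; y1_4 = 310; x0_5 = 140; y0_5 = 254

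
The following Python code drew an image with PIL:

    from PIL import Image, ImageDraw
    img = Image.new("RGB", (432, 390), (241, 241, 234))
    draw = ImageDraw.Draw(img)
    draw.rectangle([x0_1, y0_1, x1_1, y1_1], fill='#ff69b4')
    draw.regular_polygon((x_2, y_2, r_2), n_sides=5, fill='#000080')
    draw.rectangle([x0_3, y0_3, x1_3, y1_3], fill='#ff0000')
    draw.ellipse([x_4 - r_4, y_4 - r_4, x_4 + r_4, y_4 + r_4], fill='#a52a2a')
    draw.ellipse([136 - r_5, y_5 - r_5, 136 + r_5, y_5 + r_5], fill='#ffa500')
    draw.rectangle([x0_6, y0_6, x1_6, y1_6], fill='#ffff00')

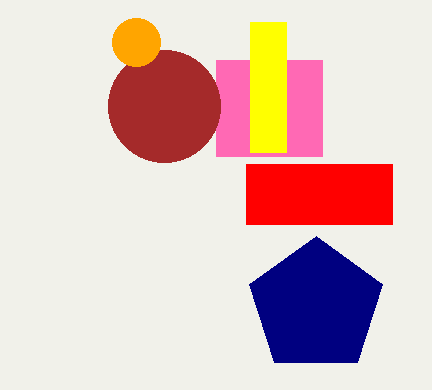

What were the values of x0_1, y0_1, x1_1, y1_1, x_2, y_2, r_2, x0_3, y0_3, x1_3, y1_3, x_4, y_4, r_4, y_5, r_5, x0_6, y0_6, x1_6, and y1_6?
x0_1 = 216
y0_1 = 60
x1_1 = 322
y1_1 = 156
x_2 = 316
y_2 = 306
r_2 = 70
x0_3 = 246
y0_3 = 164
x1_3 = 392
y1_3 = 224
x_4 = 164
y_4 = 106
r_4 = 56
y_5 = 42
r_5 = 24
x0_6 = 250
y0_6 = 22
x1_6 = 286
y1_6 = 152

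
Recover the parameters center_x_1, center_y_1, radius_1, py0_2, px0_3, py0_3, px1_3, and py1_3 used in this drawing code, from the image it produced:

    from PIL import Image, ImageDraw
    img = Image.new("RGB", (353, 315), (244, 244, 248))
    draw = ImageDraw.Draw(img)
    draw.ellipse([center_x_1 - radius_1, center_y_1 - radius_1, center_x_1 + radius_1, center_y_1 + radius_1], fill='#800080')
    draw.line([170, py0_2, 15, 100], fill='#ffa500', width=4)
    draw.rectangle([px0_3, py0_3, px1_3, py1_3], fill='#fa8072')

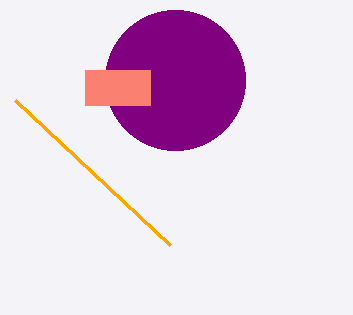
center_x_1 = 175, center_y_1 = 80, radius_1 = 70, py0_2 = 245, px0_3 = 85, py0_3 = 70, px1_3 = 150, py1_3 = 105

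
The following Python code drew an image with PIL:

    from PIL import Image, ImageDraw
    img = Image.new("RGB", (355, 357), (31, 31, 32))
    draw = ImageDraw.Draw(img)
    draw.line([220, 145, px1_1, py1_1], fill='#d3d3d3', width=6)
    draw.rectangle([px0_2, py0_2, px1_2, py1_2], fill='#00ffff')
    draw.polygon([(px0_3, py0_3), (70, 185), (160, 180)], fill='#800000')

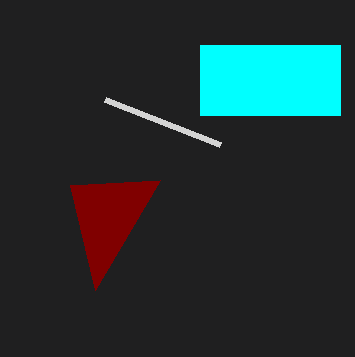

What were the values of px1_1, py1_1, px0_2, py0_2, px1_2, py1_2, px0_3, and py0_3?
px1_1 = 105
py1_1 = 100
px0_2 = 200
py0_2 = 45
px1_2 = 340
py1_2 = 115
px0_3 = 95
py0_3 = 290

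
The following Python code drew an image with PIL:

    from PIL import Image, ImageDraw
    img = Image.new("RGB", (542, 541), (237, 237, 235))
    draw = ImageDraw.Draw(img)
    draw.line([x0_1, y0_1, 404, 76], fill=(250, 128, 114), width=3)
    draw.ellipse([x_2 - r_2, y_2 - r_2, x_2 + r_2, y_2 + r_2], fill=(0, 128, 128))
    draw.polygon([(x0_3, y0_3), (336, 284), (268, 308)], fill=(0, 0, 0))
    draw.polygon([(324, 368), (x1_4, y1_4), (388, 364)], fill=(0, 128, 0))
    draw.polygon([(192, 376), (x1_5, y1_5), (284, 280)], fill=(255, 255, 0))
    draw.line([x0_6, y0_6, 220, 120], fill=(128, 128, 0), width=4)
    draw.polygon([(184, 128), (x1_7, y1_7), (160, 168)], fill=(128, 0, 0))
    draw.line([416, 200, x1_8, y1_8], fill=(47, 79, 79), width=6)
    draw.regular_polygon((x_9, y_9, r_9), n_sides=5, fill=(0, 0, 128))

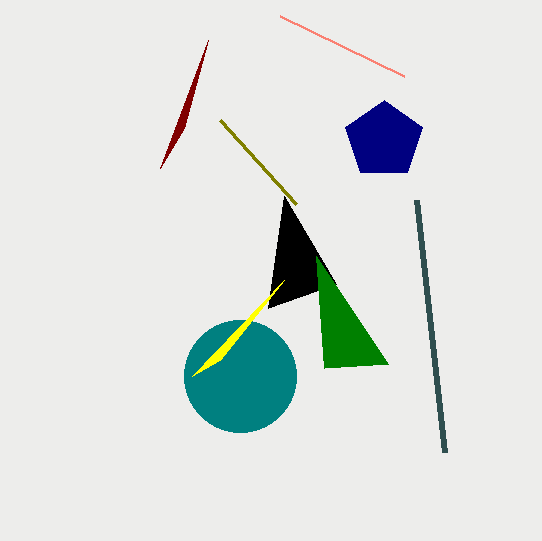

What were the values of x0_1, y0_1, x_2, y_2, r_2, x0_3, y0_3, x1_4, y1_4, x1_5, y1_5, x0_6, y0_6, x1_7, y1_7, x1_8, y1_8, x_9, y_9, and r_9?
x0_1 = 280, y0_1 = 16, x_2 = 240, y_2 = 376, r_2 = 56, x0_3 = 284, y0_3 = 196, x1_4 = 316, y1_4 = 256, x1_5 = 220, y1_5 = 360, x0_6 = 296, y0_6 = 204, x1_7 = 208, y1_7 = 40, x1_8 = 444, y1_8 = 452, x_9 = 384, y_9 = 140, r_9 = 40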